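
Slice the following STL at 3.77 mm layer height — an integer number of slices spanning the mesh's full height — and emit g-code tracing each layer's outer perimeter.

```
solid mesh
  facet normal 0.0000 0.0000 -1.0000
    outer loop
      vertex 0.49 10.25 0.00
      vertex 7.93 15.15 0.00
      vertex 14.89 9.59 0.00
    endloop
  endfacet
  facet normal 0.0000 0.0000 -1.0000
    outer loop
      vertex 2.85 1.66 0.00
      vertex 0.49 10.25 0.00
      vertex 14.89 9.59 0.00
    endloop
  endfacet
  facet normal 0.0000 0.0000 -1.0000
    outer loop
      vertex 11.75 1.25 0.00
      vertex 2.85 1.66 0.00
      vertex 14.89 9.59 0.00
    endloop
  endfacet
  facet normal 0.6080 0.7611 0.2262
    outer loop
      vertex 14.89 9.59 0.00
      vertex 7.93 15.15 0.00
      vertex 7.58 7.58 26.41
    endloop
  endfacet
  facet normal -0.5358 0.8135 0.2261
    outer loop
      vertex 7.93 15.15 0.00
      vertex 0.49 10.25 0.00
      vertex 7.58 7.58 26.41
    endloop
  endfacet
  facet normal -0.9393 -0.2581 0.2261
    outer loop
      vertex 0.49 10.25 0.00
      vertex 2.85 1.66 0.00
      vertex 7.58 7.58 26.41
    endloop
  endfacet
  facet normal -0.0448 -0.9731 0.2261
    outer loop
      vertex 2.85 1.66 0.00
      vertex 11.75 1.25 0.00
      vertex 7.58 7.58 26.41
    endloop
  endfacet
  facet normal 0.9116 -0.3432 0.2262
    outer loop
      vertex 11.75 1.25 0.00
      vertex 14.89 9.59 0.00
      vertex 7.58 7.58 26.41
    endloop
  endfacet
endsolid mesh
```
; perimeter-only toolpath
G21 ; units = mm
G90 ; absolute positioning
G28 ; home
; layer 1
G0 Z3.77
G0 X13.85 Y9.30
G1 X7.88 Y14.07
G1 X1.50 Y9.87
G1 X3.53 Y2.51
G1 X11.15 Y2.15
G1 X13.85 Y9.30
; layer 2
G0 Z7.55
G0 X12.80 Y9.02
G1 X7.83 Y12.99
G1 X2.52 Y9.49
G1 X4.20 Y3.35
G1 X10.56 Y3.06
G1 X12.80 Y9.02
; layer 3
G0 Z11.32
G0 X11.76 Y8.73
G1 X7.78 Y11.91
G1 X3.53 Y9.11
G1 X4.88 Y4.20
G1 X9.96 Y3.96
G1 X11.76 Y8.73
; layer 4
G0 Z15.09
G0 X10.71 Y8.44
G1 X7.73 Y10.82
G1 X4.54 Y8.72
G1 X5.55 Y5.04
G1 X9.37 Y4.87
G1 X10.71 Y8.44
; layer 5
G0 Z18.86
G0 X9.67 Y8.15
G1 X7.68 Y9.74
G1 X5.55 Y8.34
G1 X6.23 Y5.89
G1 X8.77 Y5.77
G1 X9.67 Y8.15
; layer 6
G0 Z22.64
G0 X8.62 Y7.87
G1 X7.63 Y8.66
G1 X6.57 Y7.96
G1 X6.90 Y6.73
G1 X8.18 Y6.68
G1 X8.62 Y7.87
M2 ; end

The solid is a regular 5-sided pyramid, base circumscribed radius ≈ 7.58 mm, apex at z ≈ 26.4 mm. Slicing at Δz = 3.77 mm — 7 equal slices spanning the solid's height, so layer i sits at z = i·h/7 — gives 6 non-empty perimeters. Each is a 5-segment closed polygon; G0 lifts to the layer z and rapids to the start vertex, then G1 traces the edges. The cross-section shrinks linearly with z (the slice at the apex is degenerate and omitted).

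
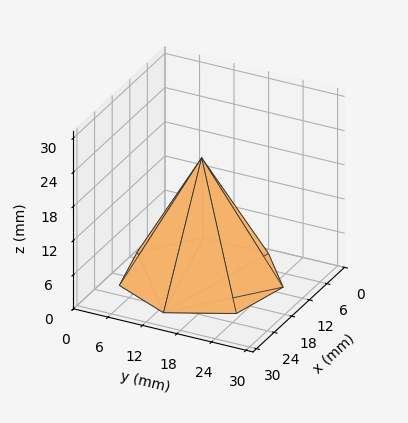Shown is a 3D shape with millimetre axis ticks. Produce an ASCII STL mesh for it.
Reading the render: the shape is a regular 7-sided pyramid, base circumscribed radius ≈ 13 mm, apex at z ≈ 21 mm (dimensions read to the nearest mm from the axis ticks). For the STL, each face is triangulated and given an outward normal.

solid part
  facet normal 0.0000 0.0000 -1.0000
    outer loop
      vertex 10.107 25.674 0.000
      vertex 21.105 23.164 0.000
      vertex 26.000 13.000 0.000
    endloop
  endfacet
  facet normal 0.0000 0.0000 -1.0000
    outer loop
      vertex 1.287 18.640 0.000
      vertex 10.107 25.674 0.000
      vertex 26.000 13.000 0.000
    endloop
  endfacet
  facet normal 0.0000 0.0000 -1.0000
    outer loop
      vertex 1.287 7.360 0.000
      vertex 1.287 18.640 0.000
      vertex 26.000 13.000 0.000
    endloop
  endfacet
  facet normal 0.0000 0.0000 -1.0000
    outer loop
      vertex 10.107 0.326 0.000
      vertex 1.287 7.360 0.000
      vertex 26.000 13.000 0.000
    endloop
  endfacet
  facet normal 0.0000 0.0000 -1.0000
    outer loop
      vertex 21.105 2.836 0.000
      vertex 10.107 0.326 0.000
      vertex 26.000 13.000 0.000
    endloop
  endfacet
  facet normal 0.7869 0.3789 0.4871
    outer loop
      vertex 26.000 13.000 0.000
      vertex 21.105 23.164 0.000
      vertex 13.000 13.000 21.000
    endloop
  endfacet
  facet normal 0.1943 0.8515 0.4871
    outer loop
      vertex 21.105 23.164 0.000
      vertex 10.107 25.674 0.000
      vertex 13.000 13.000 21.000
    endloop
  endfacet
  facet normal -0.5445 0.6828 0.4871
    outer loop
      vertex 10.107 25.674 0.000
      vertex 1.287 18.640 0.000
      vertex 13.000 13.000 21.000
    endloop
  endfacet
  facet normal -0.8733 0.0000 0.4871
    outer loop
      vertex 1.287 18.640 0.000
      vertex 1.287 7.360 0.000
      vertex 13.000 13.000 21.000
    endloop
  endfacet
  facet normal -0.5445 -0.6828 0.4871
    outer loop
      vertex 1.287 7.360 0.000
      vertex 10.107 0.326 0.000
      vertex 13.000 13.000 21.000
    endloop
  endfacet
  facet normal 0.1943 -0.8515 0.4871
    outer loop
      vertex 10.107 0.326 0.000
      vertex 21.105 2.836 0.000
      vertex 13.000 13.000 21.000
    endloop
  endfacet
  facet normal 0.7869 -0.3789 0.4871
    outer loop
      vertex 21.105 2.836 0.000
      vertex 26.000 13.000 0.000
      vertex 13.000 13.000 21.000
    endloop
  endfacet
endsolid part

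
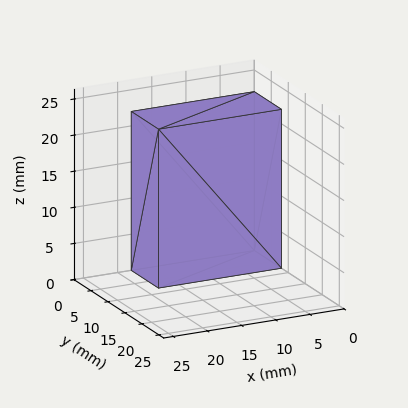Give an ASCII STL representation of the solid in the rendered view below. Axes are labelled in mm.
Reading the render: the shape is a rectangular box, roughly 18 × 8 mm footprint and 22 mm tall (dimensions read to the nearest mm from the axis ticks). For the STL, each face is triangulated and given an outward normal.

solid part
  facet normal 0.0000 0.0000 -1.0000
    outer loop
      vertex 18.000 8.000 0.000
      vertex 18.000 0.000 0.000
      vertex 0.000 0.000 0.000
    endloop
  endfacet
  facet normal 0.0000 0.0000 -1.0000
    outer loop
      vertex 0.000 8.000 0.000
      vertex 18.000 8.000 0.000
      vertex 0.000 0.000 0.000
    endloop
  endfacet
  facet normal 0.0000 0.0000 1.0000
    outer loop
      vertex 0.000 0.000 22.000
      vertex 18.000 0.000 22.000
      vertex 18.000 8.000 22.000
    endloop
  endfacet
  facet normal 0.0000 0.0000 1.0000
    outer loop
      vertex 0.000 0.000 22.000
      vertex 18.000 8.000 22.000
      vertex 0.000 8.000 22.000
    endloop
  endfacet
  facet normal 0.0000 -1.0000 0.0000
    outer loop
      vertex 0.000 0.000 0.000
      vertex 18.000 0.000 0.000
      vertex 18.000 0.000 22.000
    endloop
  endfacet
  facet normal 0.0000 -1.0000 0.0000
    outer loop
      vertex 0.000 0.000 0.000
      vertex 18.000 0.000 22.000
      vertex 0.000 0.000 22.000
    endloop
  endfacet
  facet normal 0.0000 1.0000 0.0000
    outer loop
      vertex 18.000 8.000 22.000
      vertex 18.000 8.000 0.000
      vertex 0.000 8.000 0.000
    endloop
  endfacet
  facet normal 0.0000 1.0000 0.0000
    outer loop
      vertex 0.000 8.000 22.000
      vertex 18.000 8.000 22.000
      vertex 0.000 8.000 0.000
    endloop
  endfacet
  facet normal -1.0000 0.0000 0.0000
    outer loop
      vertex 0.000 8.000 22.000
      vertex 0.000 8.000 0.000
      vertex 0.000 0.000 0.000
    endloop
  endfacet
  facet normal -1.0000 0.0000 0.0000
    outer loop
      vertex 0.000 0.000 22.000
      vertex 0.000 8.000 22.000
      vertex 0.000 0.000 0.000
    endloop
  endfacet
  facet normal 1.0000 0.0000 0.0000
    outer loop
      vertex 18.000 0.000 0.000
      vertex 18.000 8.000 0.000
      vertex 18.000 8.000 22.000
    endloop
  endfacet
  facet normal 1.0000 0.0000 0.0000
    outer loop
      vertex 18.000 0.000 0.000
      vertex 18.000 8.000 22.000
      vertex 18.000 0.000 22.000
    endloop
  endfacet
endsolid part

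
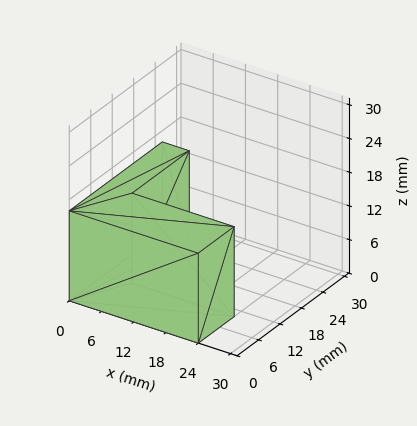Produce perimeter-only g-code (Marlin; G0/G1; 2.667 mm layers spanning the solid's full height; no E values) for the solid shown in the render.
Reading the render: the shape is an L-shaped prism: outer 24 × 26 mm, arm thicknesses ≈ 10 mm (horizontal) and 5 mm (vertical), extruded 16 mm in z (dimensions read to the nearest mm from the axis ticks). For the g-code, the solid's height is divided into equal slices at the stated Δz and each level perimeter traced with G1 moves after a G0 lift.

; perimeter-only toolpath
G21 ; units = mm
G90 ; absolute positioning
G28 ; home
; layer 1
G0 Z2.667
G0 X0.000 Y0.000
G1 X24.000 Y0.000
G1 X24.000 Y10.000
G1 X5.000 Y10.000
G1 X5.000 Y26.000
G1 X0.000 Y26.000
G1 X0.000 Y0.000
; layer 2
G0 Z5.333
G0 X0.000 Y0.000
G1 X24.000 Y0.000
G1 X24.000 Y10.000
G1 X5.000 Y10.000
G1 X5.000 Y26.000
G1 X0.000 Y26.000
G1 X0.000 Y0.000
; layer 3
G0 Z8.000
G0 X0.000 Y0.000
G1 X24.000 Y0.000
G1 X24.000 Y10.000
G1 X5.000 Y10.000
G1 X5.000 Y26.000
G1 X0.000 Y26.000
G1 X0.000 Y0.000
; layer 4
G0 Z10.667
G0 X0.000 Y0.000
G1 X24.000 Y0.000
G1 X24.000 Y10.000
G1 X5.000 Y10.000
G1 X5.000 Y26.000
G1 X0.000 Y26.000
G1 X0.000 Y0.000
; layer 5
G0 Z13.333
G0 X0.000 Y0.000
G1 X24.000 Y0.000
G1 X24.000 Y10.000
G1 X5.000 Y10.000
G1 X5.000 Y26.000
G1 X0.000 Y26.000
G1 X0.000 Y0.000
; layer 6
G0 Z16.000
G0 X0.000 Y0.000
G1 X24.000 Y0.000
G1 X24.000 Y10.000
G1 X5.000 Y10.000
G1 X5.000 Y26.000
G1 X0.000 Y26.000
G1 X0.000 Y0.000
M2 ; end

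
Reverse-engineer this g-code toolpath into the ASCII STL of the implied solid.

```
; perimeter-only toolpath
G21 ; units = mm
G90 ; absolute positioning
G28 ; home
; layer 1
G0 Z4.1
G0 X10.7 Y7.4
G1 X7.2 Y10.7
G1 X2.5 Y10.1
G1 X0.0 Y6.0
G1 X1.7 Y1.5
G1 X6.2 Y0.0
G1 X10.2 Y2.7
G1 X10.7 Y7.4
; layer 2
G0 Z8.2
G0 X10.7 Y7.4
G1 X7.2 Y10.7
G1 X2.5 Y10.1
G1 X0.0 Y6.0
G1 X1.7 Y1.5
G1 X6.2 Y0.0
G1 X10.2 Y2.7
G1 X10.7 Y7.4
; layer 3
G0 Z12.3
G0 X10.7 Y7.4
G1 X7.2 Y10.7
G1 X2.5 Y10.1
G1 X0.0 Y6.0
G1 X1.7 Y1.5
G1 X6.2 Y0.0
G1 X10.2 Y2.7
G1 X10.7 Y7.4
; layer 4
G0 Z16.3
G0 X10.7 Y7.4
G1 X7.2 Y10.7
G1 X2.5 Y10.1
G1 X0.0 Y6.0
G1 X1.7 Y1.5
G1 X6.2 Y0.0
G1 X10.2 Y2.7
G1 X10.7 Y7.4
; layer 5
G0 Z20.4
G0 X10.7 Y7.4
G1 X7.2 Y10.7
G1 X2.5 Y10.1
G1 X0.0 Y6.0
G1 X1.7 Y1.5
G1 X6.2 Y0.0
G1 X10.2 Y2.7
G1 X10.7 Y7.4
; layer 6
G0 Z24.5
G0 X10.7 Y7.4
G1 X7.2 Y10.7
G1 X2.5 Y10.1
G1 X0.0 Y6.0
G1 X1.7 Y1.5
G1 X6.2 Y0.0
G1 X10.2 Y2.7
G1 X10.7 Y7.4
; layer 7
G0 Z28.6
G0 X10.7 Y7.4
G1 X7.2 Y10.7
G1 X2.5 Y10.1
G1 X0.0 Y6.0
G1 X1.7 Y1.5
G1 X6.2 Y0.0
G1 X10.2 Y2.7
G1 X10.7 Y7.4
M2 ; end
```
solid part
  facet normal 0.0000 0.0000 -1.0000
    outer loop
      vertex 2.5 10.1 0.0
      vertex 7.2 10.7 0.0
      vertex 10.7 7.4 0.0
    endloop
  endfacet
  facet normal 0.0000 0.0000 -1.0000
    outer loop
      vertex 0.0 6.0 0.0
      vertex 2.5 10.1 0.0
      vertex 10.7 7.4 0.0
    endloop
  endfacet
  facet normal 0.0000 0.0000 -1.0000
    outer loop
      vertex 1.7 1.5 0.0
      vertex 0.0 6.0 0.0
      vertex 10.7 7.4 0.0
    endloop
  endfacet
  facet normal 0.0000 0.0000 -1.0000
    outer loop
      vertex 6.2 0.0 0.0
      vertex 1.7 1.5 0.0
      vertex 10.7 7.4 0.0
    endloop
  endfacet
  facet normal 0.0000 0.0000 -1.0000
    outer loop
      vertex 10.2 2.7 0.0
      vertex 6.2 0.0 0.0
      vertex 10.7 7.4 0.0
    endloop
  endfacet
  facet normal 0.0000 0.0000 1.0000
    outer loop
      vertex 10.7 7.4 28.6
      vertex 7.2 10.7 28.6
      vertex 2.5 10.1 28.6
    endloop
  endfacet
  facet normal 0.0000 0.0000 1.0000
    outer loop
      vertex 10.7 7.4 28.6
      vertex 2.5 10.1 28.6
      vertex 0.0 6.0 28.6
    endloop
  endfacet
  facet normal 0.0000 0.0000 1.0000
    outer loop
      vertex 10.7 7.4 28.6
      vertex 0.0 6.0 28.6
      vertex 1.7 1.5 28.6
    endloop
  endfacet
  facet normal 0.0000 0.0000 1.0000
    outer loop
      vertex 10.7 7.4 28.6
      vertex 1.7 1.5 28.6
      vertex 6.2 0.0 28.6
    endloop
  endfacet
  facet normal 0.0000 0.0000 1.0000
    outer loop
      vertex 10.7 7.4 28.6
      vertex 6.2 0.0 28.6
      vertex 10.2 2.7 28.6
    endloop
  endfacet
  facet normal 0.6860 0.7276 0.0000
    outer loop
      vertex 10.7 7.4 0.0
      vertex 7.2 10.7 0.0
      vertex 7.2 10.7 28.6
    endloop
  endfacet
  facet normal 0.6860 0.7276 0.0000
    outer loop
      vertex 10.7 7.4 0.0
      vertex 7.2 10.7 28.6
      vertex 10.7 7.4 28.6
    endloop
  endfacet
  facet normal -0.1266 0.9919 0.0000
    outer loop
      vertex 7.2 10.7 0.0
      vertex 2.5 10.1 0.0
      vertex 2.5 10.1 28.6
    endloop
  endfacet
  facet normal -0.1266 0.9919 0.0000
    outer loop
      vertex 7.2 10.7 0.0
      vertex 2.5 10.1 28.6
      vertex 7.2 10.7 28.6
    endloop
  endfacet
  facet normal -0.8538 0.5206 0.0000
    outer loop
      vertex 2.5 10.1 0.0
      vertex 0.0 6.0 0.0
      vertex 0.0 6.0 28.6
    endloop
  endfacet
  facet normal -0.8538 0.5206 0.0000
    outer loop
      vertex 2.5 10.1 0.0
      vertex 0.0 6.0 28.6
      vertex 2.5 10.1 28.6
    endloop
  endfacet
  facet normal -0.9355 -0.3534 0.0000
    outer loop
      vertex 0.0 6.0 0.0
      vertex 1.7 1.5 0.0
      vertex 1.7 1.5 28.6
    endloop
  endfacet
  facet normal -0.9355 -0.3534 0.0000
    outer loop
      vertex 0.0 6.0 0.0
      vertex 1.7 1.5 28.6
      vertex 0.0 6.0 28.6
    endloop
  endfacet
  facet normal -0.3162 -0.9487 0.0000
    outer loop
      vertex 1.7 1.5 0.0
      vertex 6.2 0.0 0.0
      vertex 6.2 0.0 28.6
    endloop
  endfacet
  facet normal -0.3162 -0.9487 0.0000
    outer loop
      vertex 1.7 1.5 0.0
      vertex 6.2 0.0 28.6
      vertex 1.7 1.5 28.6
    endloop
  endfacet
  facet normal 0.5595 -0.8288 0.0000
    outer loop
      vertex 6.2 0.0 0.0
      vertex 10.2 2.7 0.0
      vertex 10.2 2.7 28.6
    endloop
  endfacet
  facet normal 0.5595 -0.8288 0.0000
    outer loop
      vertex 6.2 0.0 0.0
      vertex 10.2 2.7 28.6
      vertex 6.2 0.0 28.6
    endloop
  endfacet
  facet normal 0.9944 -0.1058 0.0000
    outer loop
      vertex 10.2 2.7 0.0
      vertex 10.7 7.4 0.0
      vertex 10.7 7.4 28.6
    endloop
  endfacet
  facet normal 0.9944 -0.1058 0.0000
    outer loop
      vertex 10.2 2.7 0.0
      vertex 10.7 7.4 28.6
      vertex 10.2 2.7 28.6
    endloop
  endfacet
endsolid part

The G0 Z moves step by Δz≈4.1 mm. Every layer's G1 loop is the same polygon, so the solid is a straight extrusion of it from z=0 to z≈28.6. Closing with flat bottom and top caps and triangulating gives 24 facets — a regular 7-sided prism (a cylinder approximated with 7 flat sides), circumscribed radius ≈ 5.5 mm, height ≈ 28.6 mm.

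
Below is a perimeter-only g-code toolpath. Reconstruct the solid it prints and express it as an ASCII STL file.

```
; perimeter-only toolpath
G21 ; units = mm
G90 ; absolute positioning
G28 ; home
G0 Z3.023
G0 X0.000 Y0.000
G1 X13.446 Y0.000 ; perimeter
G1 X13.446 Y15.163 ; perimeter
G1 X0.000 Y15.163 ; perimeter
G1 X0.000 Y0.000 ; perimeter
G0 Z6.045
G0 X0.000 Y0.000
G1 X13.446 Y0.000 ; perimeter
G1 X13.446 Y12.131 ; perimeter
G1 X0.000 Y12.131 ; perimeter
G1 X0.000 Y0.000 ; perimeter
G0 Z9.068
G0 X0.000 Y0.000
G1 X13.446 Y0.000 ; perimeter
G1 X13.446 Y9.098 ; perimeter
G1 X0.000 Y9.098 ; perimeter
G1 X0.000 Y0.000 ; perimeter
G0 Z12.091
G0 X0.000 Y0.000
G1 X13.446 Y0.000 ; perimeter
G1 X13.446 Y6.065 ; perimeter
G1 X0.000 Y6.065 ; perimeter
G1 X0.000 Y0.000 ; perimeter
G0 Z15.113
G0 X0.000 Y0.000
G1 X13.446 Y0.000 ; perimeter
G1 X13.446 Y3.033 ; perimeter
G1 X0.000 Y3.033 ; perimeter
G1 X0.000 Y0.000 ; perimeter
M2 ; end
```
solid part
  facet normal 0.0000 0.0000 -1.0000
    outer loop
      vertex 13.446 18.196 0.000
      vertex 13.446 0.000 0.000
      vertex 0.000 0.000 0.000
    endloop
  endfacet
  facet normal 0.0000 0.0000 -1.0000
    outer loop
      vertex 0.000 18.196 0.000
      vertex 13.446 18.196 0.000
      vertex 0.000 0.000 0.000
    endloop
  endfacet
  facet normal 0.0000 -1.0000 0.0000
    outer loop
      vertex 0.000 0.000 0.000
      vertex 13.446 0.000 0.000
      vertex 13.446 0.000 18.136
    endloop
  endfacet
  facet normal 0.0000 -1.0000 0.0000
    outer loop
      vertex 0.000 0.000 0.000
      vertex 13.446 0.000 18.136
      vertex 0.000 0.000 18.136
    endloop
  endfacet
  facet normal 0.0000 0.7059 0.7083
    outer loop
      vertex 0.000 0.000 18.136
      vertex 13.446 0.000 18.136
      vertex 13.446 18.196 0.000
    endloop
  endfacet
  facet normal 0.0000 0.7059 0.7083
    outer loop
      vertex 0.000 0.000 18.136
      vertex 13.446 18.196 0.000
      vertex 0.000 18.196 0.000
    endloop
  endfacet
  facet normal -1.0000 0.0000 0.0000
    outer loop
      vertex 0.000 0.000 18.136
      vertex 0.000 18.196 0.000
      vertex 0.000 0.000 0.000
    endloop
  endfacet
  facet normal 1.0000 0.0000 0.0000
    outer loop
      vertex 13.446 0.000 0.000
      vertex 13.446 18.196 0.000
      vertex 13.446 0.000 18.136
    endloop
  endfacet
endsolid part

The G0 Z moves step by Δz≈3.023 mm. The G1 loops shrink linearly with z, so the solid tapers from its base footprint up to z≈18.1. Closing with a flat bottom cap and the tapered top and triangulating gives 8 facets — a wedge (ramp): 13.4 × 18.2 mm base, rising to 18.1 mm along the y=0 edge and sloping linearly to z=0 at y=18.2.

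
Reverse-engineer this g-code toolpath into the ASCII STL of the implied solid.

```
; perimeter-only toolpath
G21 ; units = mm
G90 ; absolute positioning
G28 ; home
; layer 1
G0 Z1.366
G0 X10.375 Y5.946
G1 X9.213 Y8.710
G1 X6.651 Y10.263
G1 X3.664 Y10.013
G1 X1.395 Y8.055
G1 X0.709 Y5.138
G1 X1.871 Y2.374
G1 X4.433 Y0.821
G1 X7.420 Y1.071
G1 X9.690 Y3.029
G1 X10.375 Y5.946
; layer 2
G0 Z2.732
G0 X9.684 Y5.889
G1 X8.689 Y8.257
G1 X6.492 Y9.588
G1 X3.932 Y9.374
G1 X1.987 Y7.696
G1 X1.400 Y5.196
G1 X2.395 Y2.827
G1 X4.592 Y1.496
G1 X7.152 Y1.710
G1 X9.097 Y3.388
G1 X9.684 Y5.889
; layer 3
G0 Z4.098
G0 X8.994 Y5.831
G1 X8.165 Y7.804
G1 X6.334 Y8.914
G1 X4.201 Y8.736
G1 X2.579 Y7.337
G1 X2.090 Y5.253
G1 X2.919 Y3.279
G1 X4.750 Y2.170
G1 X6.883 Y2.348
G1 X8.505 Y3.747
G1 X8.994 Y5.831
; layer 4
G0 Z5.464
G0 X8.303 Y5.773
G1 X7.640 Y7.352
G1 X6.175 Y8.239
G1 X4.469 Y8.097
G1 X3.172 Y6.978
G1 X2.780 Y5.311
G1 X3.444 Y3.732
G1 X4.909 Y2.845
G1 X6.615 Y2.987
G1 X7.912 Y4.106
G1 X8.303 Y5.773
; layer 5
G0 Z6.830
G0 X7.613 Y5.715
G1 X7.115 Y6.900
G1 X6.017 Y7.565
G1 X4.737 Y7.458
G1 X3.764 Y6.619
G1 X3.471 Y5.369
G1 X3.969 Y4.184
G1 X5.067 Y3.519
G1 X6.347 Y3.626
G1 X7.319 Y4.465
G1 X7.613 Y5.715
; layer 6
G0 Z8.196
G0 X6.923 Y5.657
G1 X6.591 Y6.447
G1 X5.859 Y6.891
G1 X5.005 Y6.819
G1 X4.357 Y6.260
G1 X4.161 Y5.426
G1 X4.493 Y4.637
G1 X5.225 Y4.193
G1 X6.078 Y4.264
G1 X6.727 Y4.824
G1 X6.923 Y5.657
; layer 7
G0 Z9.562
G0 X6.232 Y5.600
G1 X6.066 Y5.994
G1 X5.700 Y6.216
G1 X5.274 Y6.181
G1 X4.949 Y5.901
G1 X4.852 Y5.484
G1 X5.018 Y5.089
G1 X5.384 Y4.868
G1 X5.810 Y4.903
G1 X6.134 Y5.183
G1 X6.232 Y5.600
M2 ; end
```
solid part
  facet normal 0.0000 0.0000 -1.0000
    outer loop
      vertex 6.809 10.937 0.000
      vertex 9.738 9.162 0.000
      vertex 11.065 6.004 0.000
    endloop
  endfacet
  facet normal 0.0000 0.0000 -1.0000
    outer loop
      vertex 3.396 10.652 0.000
      vertex 6.809 10.937 0.000
      vertex 11.065 6.004 0.000
    endloop
  endfacet
  facet normal 0.0000 0.0000 -1.0000
    outer loop
      vertex 0.802 8.414 0.000
      vertex 3.396 10.652 0.000
      vertex 11.065 6.004 0.000
    endloop
  endfacet
  facet normal 0.0000 0.0000 -1.0000
    outer loop
      vertex 0.019 5.080 0.000
      vertex 0.802 8.414 0.000
      vertex 11.065 6.004 0.000
    endloop
  endfacet
  facet normal 0.0000 0.0000 -1.0000
    outer loop
      vertex 1.346 1.922 0.000
      vertex 0.019 5.080 0.000
      vertex 11.065 6.004 0.000
    endloop
  endfacet
  facet normal 0.0000 0.0000 -1.0000
    outer loop
      vertex 4.275 0.147 0.000
      vertex 1.346 1.922 0.000
      vertex 11.065 6.004 0.000
    endloop
  endfacet
  facet normal 0.0000 0.0000 -1.0000
    outer loop
      vertex 7.688 0.432 0.000
      vertex 4.275 0.147 0.000
      vertex 11.065 6.004 0.000
    endloop
  endfacet
  facet normal 0.0000 0.0000 -1.0000
    outer loop
      vertex 10.282 2.670 0.000
      vertex 7.688 0.432 0.000
      vertex 11.065 6.004 0.000
    endloop
  endfacet
  facet normal 0.8304 0.3489 0.4344
    outer loop
      vertex 11.065 6.004 0.000
      vertex 9.738 9.162 0.000
      vertex 5.542 5.542 10.928
    endloop
  endfacet
  facet normal 0.4668 0.7703 0.4344
    outer loop
      vertex 9.738 9.162 0.000
      vertex 6.809 10.937 0.000
      vertex 5.542 5.542 10.928
    endloop
  endfacet
  facet normal -0.0750 0.8976 0.4344
    outer loop
      vertex 6.809 10.937 0.000
      vertex 3.396 10.652 0.000
      vertex 5.542 5.542 10.928
    endloop
  endfacet
  facet normal -0.5884 0.6820 0.4344
    outer loop
      vertex 3.396 10.652 0.000
      vertex 0.802 8.414 0.000
      vertex 5.542 5.542 10.928
    endloop
  endfacet
  facet normal -0.8768 0.2059 0.4344
    outer loop
      vertex 0.802 8.414 0.000
      vertex 0.019 5.080 0.000
      vertex 5.542 5.542 10.928
    endloop
  endfacet
  facet normal -0.8304 -0.3489 0.4344
    outer loop
      vertex 0.019 5.080 0.000
      vertex 1.346 1.922 0.000
      vertex 5.542 5.542 10.928
    endloop
  endfacet
  facet normal -0.4668 -0.7703 0.4344
    outer loop
      vertex 1.346 1.922 0.000
      vertex 4.275 0.147 0.000
      vertex 5.542 5.542 10.928
    endloop
  endfacet
  facet normal 0.0750 -0.8976 0.4344
    outer loop
      vertex 4.275 0.147 0.000
      vertex 7.688 0.432 0.000
      vertex 5.542 5.542 10.928
    endloop
  endfacet
  facet normal 0.5884 -0.6820 0.4344
    outer loop
      vertex 7.688 0.432 0.000
      vertex 10.282 2.670 0.000
      vertex 5.542 5.542 10.928
    endloop
  endfacet
  facet normal 0.8768 -0.2059 0.4344
    outer loop
      vertex 10.282 2.670 0.000
      vertex 11.065 6.004 0.000
      vertex 5.542 5.542 10.928
    endloop
  endfacet
endsolid part

The G0 Z moves step by Δz≈1.366 mm. The G1 loops shrink linearly with z, so the solid tapers from its base footprint up to z≈10.9. Closing with a flat bottom cap and the tapered top and triangulating gives 18 facets — a regular 10-sided pyramid, base circumscribed radius ≈ 5.54 mm, apex at z ≈ 10.9 mm.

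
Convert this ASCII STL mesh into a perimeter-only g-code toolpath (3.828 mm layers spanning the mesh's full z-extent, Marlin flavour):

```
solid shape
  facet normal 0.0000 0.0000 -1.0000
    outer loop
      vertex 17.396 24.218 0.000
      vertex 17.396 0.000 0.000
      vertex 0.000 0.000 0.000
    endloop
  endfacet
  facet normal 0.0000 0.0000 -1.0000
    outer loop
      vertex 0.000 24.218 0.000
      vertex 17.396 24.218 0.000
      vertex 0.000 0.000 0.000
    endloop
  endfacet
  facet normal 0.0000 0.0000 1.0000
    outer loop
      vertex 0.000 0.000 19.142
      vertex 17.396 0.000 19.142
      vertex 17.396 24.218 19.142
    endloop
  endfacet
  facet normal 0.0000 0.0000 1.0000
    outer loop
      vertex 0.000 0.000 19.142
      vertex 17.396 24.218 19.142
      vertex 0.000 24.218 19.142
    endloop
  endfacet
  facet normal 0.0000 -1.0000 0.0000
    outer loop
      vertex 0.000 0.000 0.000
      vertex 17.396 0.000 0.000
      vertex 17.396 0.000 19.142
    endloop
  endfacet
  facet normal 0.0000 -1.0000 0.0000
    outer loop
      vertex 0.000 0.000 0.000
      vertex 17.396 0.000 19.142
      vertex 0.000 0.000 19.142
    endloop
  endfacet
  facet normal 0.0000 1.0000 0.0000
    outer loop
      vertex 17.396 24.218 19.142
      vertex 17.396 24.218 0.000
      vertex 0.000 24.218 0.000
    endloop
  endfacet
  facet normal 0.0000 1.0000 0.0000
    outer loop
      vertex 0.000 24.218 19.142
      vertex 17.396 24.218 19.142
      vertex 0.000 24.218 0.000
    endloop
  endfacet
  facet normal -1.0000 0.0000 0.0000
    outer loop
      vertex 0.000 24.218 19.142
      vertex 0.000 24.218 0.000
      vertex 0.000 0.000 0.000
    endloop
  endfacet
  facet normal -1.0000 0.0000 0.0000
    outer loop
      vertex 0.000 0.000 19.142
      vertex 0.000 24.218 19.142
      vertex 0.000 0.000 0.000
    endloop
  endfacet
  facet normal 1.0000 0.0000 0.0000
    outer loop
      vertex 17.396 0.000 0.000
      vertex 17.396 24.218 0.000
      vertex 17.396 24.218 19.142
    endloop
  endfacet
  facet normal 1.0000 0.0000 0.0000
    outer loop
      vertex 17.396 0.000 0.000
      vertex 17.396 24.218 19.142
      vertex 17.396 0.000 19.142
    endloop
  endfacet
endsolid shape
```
; perimeter-only toolpath
G21 ; units = mm
G90 ; absolute positioning
G28 ; home
; layer 1
G0 Z3.828
G0 X0.000 Y0.000
G1 X17.396 Y0.000
G1 X17.396 Y24.218
G1 X0.000 Y24.218
G1 X0.000 Y0.000
; layer 2
G0 Z7.657
G0 X0.000 Y0.000
G1 X17.396 Y0.000
G1 X17.396 Y24.218
G1 X0.000 Y24.218
G1 X0.000 Y0.000
; layer 3
G0 Z11.485
G0 X0.000 Y0.000
G1 X17.396 Y0.000
G1 X17.396 Y24.218
G1 X0.000 Y24.218
G1 X0.000 Y0.000
; layer 4
G0 Z15.314
G0 X0.000 Y0.000
G1 X17.396 Y0.000
G1 X17.396 Y24.218
G1 X0.000 Y24.218
G1 X0.000 Y0.000
; layer 5
G0 Z19.142
G0 X0.000 Y0.000
G1 X17.396 Y0.000
G1 X17.396 Y24.218
G1 X0.000 Y24.218
G1 X0.000 Y0.000
M2 ; end

The solid is a rectangular box, roughly 17.4 × 24.2 mm footprint and 19.1 mm tall. Slicing at Δz = 3.828 mm — 5 equal slices spanning the solid's height, so layer i sits at z = i·h/5 — gives 5 non-empty perimeters. Each is a 4-segment closed polygon; G0 lifts to the layer z and rapids to the start vertex, then G1 traces the edges.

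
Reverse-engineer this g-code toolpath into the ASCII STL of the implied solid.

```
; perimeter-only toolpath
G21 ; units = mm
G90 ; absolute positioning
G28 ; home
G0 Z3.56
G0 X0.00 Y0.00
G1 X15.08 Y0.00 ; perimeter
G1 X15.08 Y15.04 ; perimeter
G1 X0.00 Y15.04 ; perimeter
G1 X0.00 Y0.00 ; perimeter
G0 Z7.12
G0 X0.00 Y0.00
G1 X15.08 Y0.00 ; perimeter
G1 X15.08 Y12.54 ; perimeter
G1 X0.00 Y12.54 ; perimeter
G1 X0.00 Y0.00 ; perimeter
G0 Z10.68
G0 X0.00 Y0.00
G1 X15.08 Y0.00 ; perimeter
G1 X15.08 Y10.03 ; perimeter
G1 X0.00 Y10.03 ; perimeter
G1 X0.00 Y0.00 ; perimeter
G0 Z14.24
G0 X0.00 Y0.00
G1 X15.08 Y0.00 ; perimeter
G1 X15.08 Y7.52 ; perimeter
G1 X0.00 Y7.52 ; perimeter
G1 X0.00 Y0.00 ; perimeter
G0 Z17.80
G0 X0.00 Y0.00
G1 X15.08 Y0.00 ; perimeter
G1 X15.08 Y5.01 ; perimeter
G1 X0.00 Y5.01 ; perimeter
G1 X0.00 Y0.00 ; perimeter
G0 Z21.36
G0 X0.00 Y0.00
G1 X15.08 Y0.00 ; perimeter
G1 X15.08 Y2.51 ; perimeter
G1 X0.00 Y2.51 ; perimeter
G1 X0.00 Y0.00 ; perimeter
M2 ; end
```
solid part
  facet normal 0.0000 0.0000 -1.0000
    outer loop
      vertex 15.08 17.55 0.00
      vertex 15.08 0.00 0.00
      vertex 0.00 0.00 0.00
    endloop
  endfacet
  facet normal 0.0000 0.0000 -1.0000
    outer loop
      vertex 0.00 17.55 0.00
      vertex 15.08 17.55 0.00
      vertex 0.00 0.00 0.00
    endloop
  endfacet
  facet normal 0.0000 -1.0000 0.0000
    outer loop
      vertex 0.00 0.00 0.00
      vertex 15.08 0.00 0.00
      vertex 15.08 0.00 24.92
    endloop
  endfacet
  facet normal 0.0000 -1.0000 0.0000
    outer loop
      vertex 0.00 0.00 0.00
      vertex 15.08 0.00 24.92
      vertex 0.00 0.00 24.92
    endloop
  endfacet
  facet normal 0.0000 0.8176 0.5758
    outer loop
      vertex 0.00 0.00 24.92
      vertex 15.08 0.00 24.92
      vertex 15.08 17.55 0.00
    endloop
  endfacet
  facet normal 0.0000 0.8176 0.5758
    outer loop
      vertex 0.00 0.00 24.92
      vertex 15.08 17.55 0.00
      vertex 0.00 17.55 0.00
    endloop
  endfacet
  facet normal -1.0000 0.0000 0.0000
    outer loop
      vertex 0.00 0.00 24.92
      vertex 0.00 17.55 0.00
      vertex 0.00 0.00 0.00
    endloop
  endfacet
  facet normal 1.0000 0.0000 0.0000
    outer loop
      vertex 15.08 0.00 0.00
      vertex 15.08 17.55 0.00
      vertex 15.08 0.00 24.92
    endloop
  endfacet
endsolid part

The G0 Z moves step by Δz≈3.56 mm. The G1 loops shrink linearly with z, so the solid tapers from its base footprint up to z≈24.9. Closing with a flat bottom cap and the tapered top and triangulating gives 8 facets — a wedge (ramp): 15.1 × 17.6 mm base, rising to 24.9 mm along the y=0 edge and sloping linearly to z=0 at y=17.6.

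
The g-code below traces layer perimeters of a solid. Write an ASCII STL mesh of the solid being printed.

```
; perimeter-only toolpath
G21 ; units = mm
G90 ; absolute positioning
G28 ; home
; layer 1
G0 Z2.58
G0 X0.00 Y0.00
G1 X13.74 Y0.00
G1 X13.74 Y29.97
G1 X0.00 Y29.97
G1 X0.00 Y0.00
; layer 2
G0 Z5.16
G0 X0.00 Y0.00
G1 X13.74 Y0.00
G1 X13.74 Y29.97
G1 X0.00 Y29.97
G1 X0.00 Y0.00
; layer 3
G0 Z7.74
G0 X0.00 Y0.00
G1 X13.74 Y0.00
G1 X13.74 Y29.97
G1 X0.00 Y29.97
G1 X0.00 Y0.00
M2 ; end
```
solid part
  facet normal 0.0000 0.0000 -1.0000
    outer loop
      vertex 13.74 29.97 0.00
      vertex 13.74 0.00 0.00
      vertex 0.00 0.00 0.00
    endloop
  endfacet
  facet normal 0.0000 0.0000 -1.0000
    outer loop
      vertex 0.00 29.97 0.00
      vertex 13.74 29.97 0.00
      vertex 0.00 0.00 0.00
    endloop
  endfacet
  facet normal 0.0000 0.0000 1.0000
    outer loop
      vertex 0.00 0.00 7.74
      vertex 13.74 0.00 7.74
      vertex 13.74 29.97 7.74
    endloop
  endfacet
  facet normal 0.0000 0.0000 1.0000
    outer loop
      vertex 0.00 0.00 7.74
      vertex 13.74 29.97 7.74
      vertex 0.00 29.97 7.74
    endloop
  endfacet
  facet normal 0.0000 -1.0000 0.0000
    outer loop
      vertex 0.00 0.00 0.00
      vertex 13.74 0.00 0.00
      vertex 13.74 0.00 7.74
    endloop
  endfacet
  facet normal 0.0000 -1.0000 0.0000
    outer loop
      vertex 0.00 0.00 0.00
      vertex 13.74 0.00 7.74
      vertex 0.00 0.00 7.74
    endloop
  endfacet
  facet normal 0.0000 1.0000 0.0000
    outer loop
      vertex 13.74 29.97 7.74
      vertex 13.74 29.97 0.00
      vertex 0.00 29.97 0.00
    endloop
  endfacet
  facet normal 0.0000 1.0000 0.0000
    outer loop
      vertex 0.00 29.97 7.74
      vertex 13.74 29.97 7.74
      vertex 0.00 29.97 0.00
    endloop
  endfacet
  facet normal -1.0000 0.0000 0.0000
    outer loop
      vertex 0.00 29.97 7.74
      vertex 0.00 29.97 0.00
      vertex 0.00 0.00 0.00
    endloop
  endfacet
  facet normal -1.0000 0.0000 0.0000
    outer loop
      vertex 0.00 0.00 7.74
      vertex 0.00 29.97 7.74
      vertex 0.00 0.00 0.00
    endloop
  endfacet
  facet normal 1.0000 0.0000 0.0000
    outer loop
      vertex 13.74 0.00 0.00
      vertex 13.74 29.97 0.00
      vertex 13.74 29.97 7.74
    endloop
  endfacet
  facet normal 1.0000 0.0000 0.0000
    outer loop
      vertex 13.74 0.00 0.00
      vertex 13.74 29.97 7.74
      vertex 13.74 0.00 7.74
    endloop
  endfacet
endsolid part

The G0 Z moves step by Δz≈2.58 mm. Every layer's G1 loop is the same polygon, so the solid is a straight extrusion of it from z=0 to z≈7.74. Closing with flat bottom and top caps and triangulating gives 12 facets — a rectangular box, roughly 13.7 × 30 mm footprint and 7.74 mm tall.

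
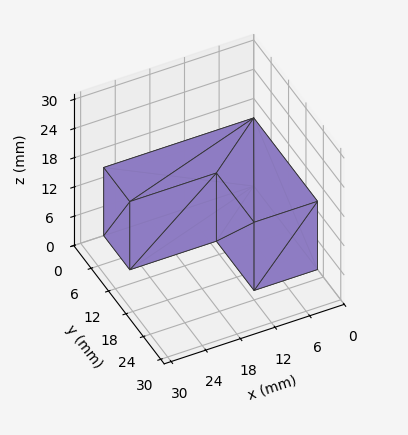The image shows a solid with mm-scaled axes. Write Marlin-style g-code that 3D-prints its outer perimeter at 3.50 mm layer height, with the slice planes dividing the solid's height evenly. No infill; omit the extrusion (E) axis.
Reading the render: the shape is an L-shaped prism: outer 26 × 22 mm, arm thicknesses ≈ 9 mm (horizontal) and 11 mm (vertical), extruded 14 mm in z (dimensions read to the nearest mm from the axis ticks). For the g-code, the solid's height is divided into equal slices at the stated Δz and each level perimeter traced with G1 moves after a G0 lift.

; perimeter-only toolpath
G21 ; units = mm
G90 ; absolute positioning
G28 ; home
; layer 1
G0 Z3.50
G0 X0.00 Y0.00
G1 X26.00 Y0.00
G1 X26.00 Y9.00
G1 X11.00 Y9.00
G1 X11.00 Y22.00
G1 X0.00 Y22.00
G1 X0.00 Y0.00
; layer 2
G0 Z7.00
G0 X0.00 Y0.00
G1 X26.00 Y0.00
G1 X26.00 Y9.00
G1 X11.00 Y9.00
G1 X11.00 Y22.00
G1 X0.00 Y22.00
G1 X0.00 Y0.00
; layer 3
G0 Z10.50
G0 X0.00 Y0.00
G1 X26.00 Y0.00
G1 X26.00 Y9.00
G1 X11.00 Y9.00
G1 X11.00 Y22.00
G1 X0.00 Y22.00
G1 X0.00 Y0.00
; layer 4
G0 Z14.00
G0 X0.00 Y0.00
G1 X26.00 Y0.00
G1 X26.00 Y9.00
G1 X11.00 Y9.00
G1 X11.00 Y22.00
G1 X0.00 Y22.00
G1 X0.00 Y0.00
M2 ; end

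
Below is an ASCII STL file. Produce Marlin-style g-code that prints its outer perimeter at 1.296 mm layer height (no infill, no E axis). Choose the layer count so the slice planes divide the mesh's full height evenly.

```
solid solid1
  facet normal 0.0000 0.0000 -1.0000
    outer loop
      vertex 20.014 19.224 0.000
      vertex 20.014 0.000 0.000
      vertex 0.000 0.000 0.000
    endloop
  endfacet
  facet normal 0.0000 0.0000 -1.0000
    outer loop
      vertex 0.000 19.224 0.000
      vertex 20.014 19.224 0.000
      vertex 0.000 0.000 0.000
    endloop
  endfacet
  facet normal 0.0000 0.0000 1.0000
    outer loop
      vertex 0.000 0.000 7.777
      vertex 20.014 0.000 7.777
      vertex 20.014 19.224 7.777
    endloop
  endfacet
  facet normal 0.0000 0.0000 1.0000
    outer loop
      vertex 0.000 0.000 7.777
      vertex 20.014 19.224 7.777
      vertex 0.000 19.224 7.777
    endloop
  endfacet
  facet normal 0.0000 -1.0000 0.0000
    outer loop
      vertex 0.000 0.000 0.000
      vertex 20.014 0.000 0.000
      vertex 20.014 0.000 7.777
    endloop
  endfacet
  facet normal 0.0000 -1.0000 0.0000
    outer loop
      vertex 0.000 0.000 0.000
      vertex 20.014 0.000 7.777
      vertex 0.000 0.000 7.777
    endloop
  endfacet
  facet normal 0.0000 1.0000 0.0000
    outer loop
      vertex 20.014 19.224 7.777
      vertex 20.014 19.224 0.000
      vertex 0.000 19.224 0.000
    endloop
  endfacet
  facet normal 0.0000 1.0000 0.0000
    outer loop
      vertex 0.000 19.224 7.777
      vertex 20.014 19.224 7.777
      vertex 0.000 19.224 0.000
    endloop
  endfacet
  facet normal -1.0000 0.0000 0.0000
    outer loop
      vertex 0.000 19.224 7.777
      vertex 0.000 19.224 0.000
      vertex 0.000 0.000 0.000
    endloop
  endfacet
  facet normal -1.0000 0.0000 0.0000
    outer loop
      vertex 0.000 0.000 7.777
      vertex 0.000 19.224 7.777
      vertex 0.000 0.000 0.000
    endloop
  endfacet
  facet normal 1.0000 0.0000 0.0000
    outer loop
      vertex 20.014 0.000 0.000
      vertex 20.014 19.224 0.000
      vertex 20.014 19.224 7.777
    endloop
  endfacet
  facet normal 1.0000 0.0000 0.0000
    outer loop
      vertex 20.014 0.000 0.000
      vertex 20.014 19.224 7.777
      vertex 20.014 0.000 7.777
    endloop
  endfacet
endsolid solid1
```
; perimeter-only toolpath
G21 ; units = mm
G90 ; absolute positioning
G28 ; home
; layer 1
G0 Z1.296
G0 X0.000 Y0.000
G1 X20.014 Y0.000
G1 X20.014 Y19.224
G1 X0.000 Y19.224
G1 X0.000 Y0.000
; layer 2
G0 Z2.592
G0 X0.000 Y0.000
G1 X20.014 Y0.000
G1 X20.014 Y19.224
G1 X0.000 Y19.224
G1 X0.000 Y0.000
; layer 3
G0 Z3.889
G0 X0.000 Y0.000
G1 X20.014 Y0.000
G1 X20.014 Y19.224
G1 X0.000 Y19.224
G1 X0.000 Y0.000
; layer 4
G0 Z5.185
G0 X0.000 Y0.000
G1 X20.014 Y0.000
G1 X20.014 Y19.224
G1 X0.000 Y19.224
G1 X0.000 Y0.000
; layer 5
G0 Z6.481
G0 X0.000 Y0.000
G1 X20.014 Y0.000
G1 X20.014 Y19.224
G1 X0.000 Y19.224
G1 X0.000 Y0.000
; layer 6
G0 Z7.777
G0 X0.000 Y0.000
G1 X20.014 Y0.000
G1 X20.014 Y19.224
G1 X0.000 Y19.224
G1 X0.000 Y0.000
M2 ; end

The solid is a rectangular box, roughly 20 × 19.2 mm footprint and 7.78 mm tall. Slicing at Δz = 1.296 mm — 6 equal slices spanning the solid's height, so layer i sits at z = i·h/6 — gives 6 non-empty perimeters. Each is a 4-segment closed polygon; G0 lifts to the layer z and rapids to the start vertex, then G1 traces the edges.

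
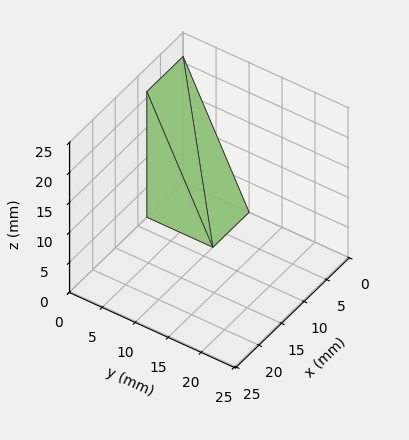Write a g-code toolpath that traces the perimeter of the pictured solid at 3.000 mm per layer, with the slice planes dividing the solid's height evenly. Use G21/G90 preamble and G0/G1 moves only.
Reading the render: the shape is a wedge (ramp): 8 × 10 mm base, rising to 21 mm along the y=0 edge and sloping linearly to z=0 at y=10 (dimensions read to the nearest mm from the axis ticks). For the g-code, the solid's height is divided into equal slices at the stated Δz and each level perimeter traced with G1 moves after a G0 lift.

; perimeter-only toolpath
G21 ; units = mm
G90 ; absolute positioning
G28 ; home
; layer 1
G0 Z3.000
G0 X0.000 Y0.000
G1 X8.000 Y0.000
G1 X8.000 Y8.571
G1 X0.000 Y8.571
G1 X0.000 Y0.000
; layer 2
G0 Z6.000
G0 X0.000 Y0.000
G1 X8.000 Y0.000
G1 X8.000 Y7.143
G1 X0.000 Y7.143
G1 X0.000 Y0.000
; layer 3
G0 Z9.000
G0 X0.000 Y0.000
G1 X8.000 Y0.000
G1 X8.000 Y5.714
G1 X0.000 Y5.714
G1 X0.000 Y0.000
; layer 4
G0 Z12.000
G0 X0.000 Y0.000
G1 X8.000 Y0.000
G1 X8.000 Y4.286
G1 X0.000 Y4.286
G1 X0.000 Y0.000
; layer 5
G0 Z15.000
G0 X0.000 Y0.000
G1 X8.000 Y0.000
G1 X8.000 Y2.857
G1 X0.000 Y2.857
G1 X0.000 Y0.000
; layer 6
G0 Z18.000
G0 X0.000 Y0.000
G1 X8.000 Y0.000
G1 X8.000 Y1.429
G1 X0.000 Y1.429
G1 X0.000 Y0.000
M2 ; end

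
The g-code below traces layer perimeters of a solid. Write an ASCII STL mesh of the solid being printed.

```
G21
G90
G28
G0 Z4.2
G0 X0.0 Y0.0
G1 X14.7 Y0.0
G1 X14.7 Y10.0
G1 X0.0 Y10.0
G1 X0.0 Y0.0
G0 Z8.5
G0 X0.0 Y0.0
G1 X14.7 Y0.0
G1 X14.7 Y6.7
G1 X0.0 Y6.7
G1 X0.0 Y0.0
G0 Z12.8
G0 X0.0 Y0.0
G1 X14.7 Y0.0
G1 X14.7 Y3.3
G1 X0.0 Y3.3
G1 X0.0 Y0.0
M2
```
solid part
  facet normal 0.0000 0.0000 -1.0000
    outer loop
      vertex 14.7 13.3 0.0
      vertex 14.7 0.0 0.0
      vertex 0.0 0.0 0.0
    endloop
  endfacet
  facet normal 0.0000 0.0000 -1.0000
    outer loop
      vertex 0.0 13.3 0.0
      vertex 14.7 13.3 0.0
      vertex 0.0 0.0 0.0
    endloop
  endfacet
  facet normal 0.0000 -1.0000 0.0000
    outer loop
      vertex 0.0 0.0 0.0
      vertex 14.7 0.0 0.0
      vertex 14.7 0.0 17.0
    endloop
  endfacet
  facet normal 0.0000 -1.0000 0.0000
    outer loop
      vertex 0.0 0.0 0.0
      vertex 14.7 0.0 17.0
      vertex 0.0 0.0 17.0
    endloop
  endfacet
  facet normal 0.0000 0.7876 0.6162
    outer loop
      vertex 0.0 0.0 17.0
      vertex 14.7 0.0 17.0
      vertex 14.7 13.3 0.0
    endloop
  endfacet
  facet normal 0.0000 0.7876 0.6162
    outer loop
      vertex 0.0 0.0 17.0
      vertex 14.7 13.3 0.0
      vertex 0.0 13.3 0.0
    endloop
  endfacet
  facet normal -1.0000 0.0000 0.0000
    outer loop
      vertex 0.0 0.0 17.0
      vertex 0.0 13.3 0.0
      vertex 0.0 0.0 0.0
    endloop
  endfacet
  facet normal 1.0000 0.0000 0.0000
    outer loop
      vertex 14.7 0.0 0.0
      vertex 14.7 13.3 0.0
      vertex 14.7 0.0 17.0
    endloop
  endfacet
endsolid part

The G0 Z moves step by Δz≈4.2 mm. The G1 loops shrink linearly with z, so the solid tapers from its base footprint up to z≈17. Closing with a flat bottom cap and the tapered top and triangulating gives 8 facets — a wedge (ramp): 14.7 × 13.3 mm base, rising to 17 mm along the y=0 edge and sloping linearly to z=0 at y=13.3.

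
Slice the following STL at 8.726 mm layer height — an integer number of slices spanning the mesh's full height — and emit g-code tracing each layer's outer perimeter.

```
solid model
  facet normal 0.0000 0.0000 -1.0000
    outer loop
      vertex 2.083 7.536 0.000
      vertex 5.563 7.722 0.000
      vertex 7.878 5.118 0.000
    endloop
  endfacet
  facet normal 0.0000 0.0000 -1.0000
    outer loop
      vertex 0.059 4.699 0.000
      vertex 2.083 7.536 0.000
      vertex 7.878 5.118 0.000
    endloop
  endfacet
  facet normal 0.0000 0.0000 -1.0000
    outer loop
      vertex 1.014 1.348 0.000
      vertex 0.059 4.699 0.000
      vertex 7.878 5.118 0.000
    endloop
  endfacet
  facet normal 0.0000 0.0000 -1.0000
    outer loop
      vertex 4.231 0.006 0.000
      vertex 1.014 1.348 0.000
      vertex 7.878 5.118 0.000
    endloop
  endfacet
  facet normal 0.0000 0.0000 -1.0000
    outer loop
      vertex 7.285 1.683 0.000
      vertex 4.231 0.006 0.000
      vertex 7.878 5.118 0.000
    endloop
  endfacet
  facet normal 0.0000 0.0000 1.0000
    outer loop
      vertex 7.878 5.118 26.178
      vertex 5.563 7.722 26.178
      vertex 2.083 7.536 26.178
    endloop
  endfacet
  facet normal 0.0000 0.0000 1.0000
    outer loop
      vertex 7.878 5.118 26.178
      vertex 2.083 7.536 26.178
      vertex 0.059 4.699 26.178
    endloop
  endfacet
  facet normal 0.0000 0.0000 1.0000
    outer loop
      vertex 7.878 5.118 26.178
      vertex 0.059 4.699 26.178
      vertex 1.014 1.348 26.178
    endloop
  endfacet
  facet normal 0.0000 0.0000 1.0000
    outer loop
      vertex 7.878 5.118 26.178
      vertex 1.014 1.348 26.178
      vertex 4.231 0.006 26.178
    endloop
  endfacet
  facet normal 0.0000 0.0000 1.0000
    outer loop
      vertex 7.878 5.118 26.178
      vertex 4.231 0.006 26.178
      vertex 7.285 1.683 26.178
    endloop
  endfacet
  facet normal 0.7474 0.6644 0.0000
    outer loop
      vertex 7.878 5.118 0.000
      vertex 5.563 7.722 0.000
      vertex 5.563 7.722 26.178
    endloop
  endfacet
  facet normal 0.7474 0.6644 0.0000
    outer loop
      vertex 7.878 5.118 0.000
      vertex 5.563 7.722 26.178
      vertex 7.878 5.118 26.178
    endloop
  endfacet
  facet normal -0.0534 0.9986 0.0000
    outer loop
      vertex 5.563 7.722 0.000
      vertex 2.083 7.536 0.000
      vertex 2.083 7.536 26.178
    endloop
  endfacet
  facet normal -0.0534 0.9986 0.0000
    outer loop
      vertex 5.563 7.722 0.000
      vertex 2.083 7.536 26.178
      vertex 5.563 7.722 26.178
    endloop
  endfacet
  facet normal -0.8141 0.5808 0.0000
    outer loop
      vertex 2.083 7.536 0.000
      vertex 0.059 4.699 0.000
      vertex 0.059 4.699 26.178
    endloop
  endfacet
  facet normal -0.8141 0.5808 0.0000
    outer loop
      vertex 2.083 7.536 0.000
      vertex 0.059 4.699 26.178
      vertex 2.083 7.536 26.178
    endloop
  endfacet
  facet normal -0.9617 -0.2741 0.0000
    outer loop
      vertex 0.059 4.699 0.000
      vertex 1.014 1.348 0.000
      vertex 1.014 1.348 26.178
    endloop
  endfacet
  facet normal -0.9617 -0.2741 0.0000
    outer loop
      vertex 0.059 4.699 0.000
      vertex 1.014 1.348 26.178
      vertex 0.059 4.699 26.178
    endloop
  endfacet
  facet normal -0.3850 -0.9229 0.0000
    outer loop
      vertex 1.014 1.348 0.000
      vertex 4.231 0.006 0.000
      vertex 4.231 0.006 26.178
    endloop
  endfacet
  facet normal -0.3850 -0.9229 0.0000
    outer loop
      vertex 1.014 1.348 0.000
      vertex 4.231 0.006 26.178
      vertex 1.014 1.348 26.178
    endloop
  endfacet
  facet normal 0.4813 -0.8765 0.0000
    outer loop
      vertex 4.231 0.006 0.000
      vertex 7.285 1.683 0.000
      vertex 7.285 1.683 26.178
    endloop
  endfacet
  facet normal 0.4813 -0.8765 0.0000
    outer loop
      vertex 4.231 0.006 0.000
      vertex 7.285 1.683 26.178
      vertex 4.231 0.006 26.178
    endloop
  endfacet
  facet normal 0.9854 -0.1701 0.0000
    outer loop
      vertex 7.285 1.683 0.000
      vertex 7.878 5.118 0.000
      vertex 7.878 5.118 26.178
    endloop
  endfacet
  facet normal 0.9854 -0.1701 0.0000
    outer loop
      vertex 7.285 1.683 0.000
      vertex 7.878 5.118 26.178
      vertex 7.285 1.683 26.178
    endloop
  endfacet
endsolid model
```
; perimeter-only toolpath
G21 ; units = mm
G90 ; absolute positioning
G28 ; home
; layer 1
G0 Z8.726
G0 X7.878 Y5.118
G1 X5.563 Y7.722
G1 X2.083 Y7.536
G1 X0.059 Y4.699
G1 X1.014 Y1.348
G1 X4.231 Y0.006
G1 X7.285 Y1.683
G1 X7.878 Y5.118
; layer 2
G0 Z17.452
G0 X7.878 Y5.118
G1 X5.563 Y7.722
G1 X2.083 Y7.536
G1 X0.059 Y4.699
G1 X1.014 Y1.348
G1 X4.231 Y0.006
G1 X7.285 Y1.683
G1 X7.878 Y5.118
; layer 3
G0 Z26.178
G0 X7.878 Y5.118
G1 X5.563 Y7.722
G1 X2.083 Y7.536
G1 X0.059 Y4.699
G1 X1.014 Y1.348
G1 X4.231 Y0.006
G1 X7.285 Y1.683
G1 X7.878 Y5.118
M2 ; end

The solid is a regular 7-sided prism (a cylinder approximated with 7 flat sides), circumscribed radius ≈ 4.02 mm, height ≈ 26.2 mm. Slicing at Δz = 8.726 mm — 3 equal slices spanning the solid's height, so layer i sits at z = i·h/3 — gives 3 non-empty perimeters. Each is a 7-segment closed polygon; G0 lifts to the layer z and rapids to the start vertex, then G1 traces the edges.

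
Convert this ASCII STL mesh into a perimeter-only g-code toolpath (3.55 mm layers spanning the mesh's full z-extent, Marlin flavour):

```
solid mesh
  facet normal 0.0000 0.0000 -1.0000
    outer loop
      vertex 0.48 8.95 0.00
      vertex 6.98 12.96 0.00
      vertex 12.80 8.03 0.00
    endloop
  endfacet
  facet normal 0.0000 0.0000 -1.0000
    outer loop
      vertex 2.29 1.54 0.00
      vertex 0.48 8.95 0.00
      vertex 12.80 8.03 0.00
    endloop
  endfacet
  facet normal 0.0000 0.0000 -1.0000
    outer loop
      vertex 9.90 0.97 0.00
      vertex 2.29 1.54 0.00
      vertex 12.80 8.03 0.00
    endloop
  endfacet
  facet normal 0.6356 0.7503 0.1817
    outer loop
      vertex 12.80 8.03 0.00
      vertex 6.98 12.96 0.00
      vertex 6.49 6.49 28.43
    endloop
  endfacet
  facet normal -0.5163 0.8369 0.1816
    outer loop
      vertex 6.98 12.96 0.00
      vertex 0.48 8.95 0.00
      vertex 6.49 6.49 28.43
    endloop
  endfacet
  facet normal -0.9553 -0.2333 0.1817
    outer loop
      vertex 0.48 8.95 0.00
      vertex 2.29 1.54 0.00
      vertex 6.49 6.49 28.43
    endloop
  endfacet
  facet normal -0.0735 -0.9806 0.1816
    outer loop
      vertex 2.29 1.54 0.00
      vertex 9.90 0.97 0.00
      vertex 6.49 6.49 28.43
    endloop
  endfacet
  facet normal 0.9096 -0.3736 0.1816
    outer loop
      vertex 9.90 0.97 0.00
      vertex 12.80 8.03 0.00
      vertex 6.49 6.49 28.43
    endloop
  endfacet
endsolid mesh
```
; perimeter-only toolpath
G21 ; units = mm
G90 ; absolute positioning
G28 ; home
; layer 1
G0 Z3.55
G0 X12.01 Y7.84
G1 X6.92 Y12.15
G1 X1.23 Y8.64
G1 X2.82 Y2.16
G1 X9.47 Y1.66
G1 X12.01 Y7.84
; layer 2
G0 Z7.11
G0 X11.22 Y7.64
G1 X6.86 Y11.34
G1 X1.98 Y8.33
G1 X3.34 Y2.78
G1 X9.05 Y2.35
G1 X11.22 Y7.64
; layer 3
G0 Z10.66
G0 X10.43 Y7.45
G1 X6.80 Y10.53
G1 X2.73 Y8.03
G1 X3.86 Y3.40
G1 X8.62 Y3.04
G1 X10.43 Y7.45
; layer 4
G0 Z14.21
G0 X9.64 Y7.26
G1 X6.74 Y9.73
G1 X3.49 Y7.72
G1 X4.39 Y4.02
G1 X8.20 Y3.73
G1 X9.64 Y7.26
; layer 5
G0 Z17.77
G0 X8.86 Y7.07
G1 X6.67 Y8.92
G1 X4.24 Y7.41
G1 X4.92 Y4.63
G1 X7.77 Y4.42
G1 X8.86 Y7.07
; layer 6
G0 Z21.32
G0 X8.07 Y6.88
G1 X6.61 Y8.11
G1 X4.99 Y7.11
G1 X5.44 Y5.25
G1 X7.34 Y5.11
G1 X8.07 Y6.88
; layer 7
G0 Z24.88
G0 X7.28 Y6.68
G1 X6.55 Y7.30
G1 X5.74 Y6.80
G1 X5.96 Y5.87
G1 X6.92 Y5.80
G1 X7.28 Y6.68
M2 ; end

The solid is a regular 5-sided pyramid, base circumscribed radius ≈ 6.49 mm, apex at z ≈ 28.4 mm. Slicing at Δz = 3.55 mm — 8 equal slices spanning the solid's height, so layer i sits at z = i·h/8 — gives 7 non-empty perimeters. Each is a 5-segment closed polygon; G0 lifts to the layer z and rapids to the start vertex, then G1 traces the edges. The cross-section shrinks linearly with z (the slice at the apex is degenerate and omitted).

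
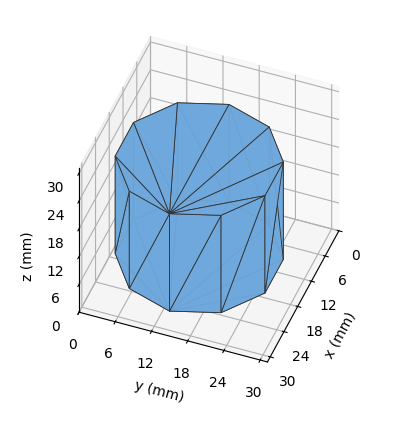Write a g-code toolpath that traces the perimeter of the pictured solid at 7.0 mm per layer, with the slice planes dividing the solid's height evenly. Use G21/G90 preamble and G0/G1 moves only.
Reading the render: the shape is a regular 10-sided prism (a cylinder approximated with 10 flat sides), circumscribed radius ≈ 13 mm, height ≈ 21 mm (dimensions read to the nearest mm from the axis ticks). For the g-code, the solid's height is divided into equal slices at the stated Δz and each level perimeter traced with G1 moves after a G0 lift.

; perimeter-only toolpath
G21 ; units = mm
G90 ; absolute positioning
G28 ; home
; layer 1
G0 Z7.0
G0 X26.0 Y13.0
G1 X23.5 Y20.6
G1 X17.0 Y25.4
G1 X9.0 Y25.4
G1 X2.5 Y20.6
G1 X0.0 Y13.0
G1 X2.5 Y5.4
G1 X9.0 Y0.6
G1 X17.0 Y0.6
G1 X23.5 Y5.4
G1 X26.0 Y13.0
; layer 2
G0 Z14.0
G0 X26.0 Y13.0
G1 X23.5 Y20.6
G1 X17.0 Y25.4
G1 X9.0 Y25.4
G1 X2.5 Y20.6
G1 X0.0 Y13.0
G1 X2.5 Y5.4
G1 X9.0 Y0.6
G1 X17.0 Y0.6
G1 X23.5 Y5.4
G1 X26.0 Y13.0
; layer 3
G0 Z21.0
G0 X26.0 Y13.0
G1 X23.5 Y20.6
G1 X17.0 Y25.4
G1 X9.0 Y25.4
G1 X2.5 Y20.6
G1 X0.0 Y13.0
G1 X2.5 Y5.4
G1 X9.0 Y0.6
G1 X17.0 Y0.6
G1 X23.5 Y5.4
G1 X26.0 Y13.0
M2 ; end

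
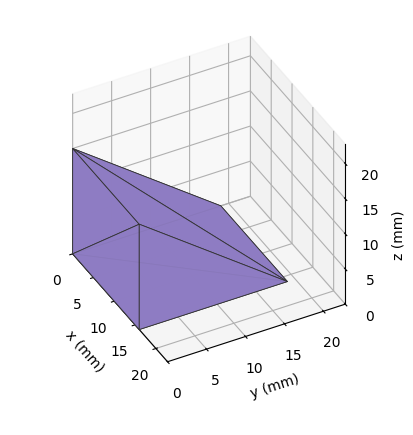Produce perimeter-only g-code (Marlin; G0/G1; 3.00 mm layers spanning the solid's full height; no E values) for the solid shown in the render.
Reading the render: the shape is a wedge (ramp): 16 × 19 mm base, rising to 15 mm along the y=0 edge and sloping linearly to z=0 at y=19 (dimensions read to the nearest mm from the axis ticks). For the g-code, the solid's height is divided into equal slices at the stated Δz and each level perimeter traced with G1 moves after a G0 lift.

; perimeter-only toolpath
G21 ; units = mm
G90 ; absolute positioning
G28 ; home
; layer 1
G0 Z3.00
G0 X0.00 Y0.00
G1 X16.00 Y0.00
G1 X16.00 Y15.20
G1 X0.00 Y15.20
G1 X0.00 Y0.00
; layer 2
G0 Z6.00
G0 X0.00 Y0.00
G1 X16.00 Y0.00
G1 X16.00 Y11.40
G1 X0.00 Y11.40
G1 X0.00 Y0.00
; layer 3
G0 Z9.00
G0 X0.00 Y0.00
G1 X16.00 Y0.00
G1 X16.00 Y7.60
G1 X0.00 Y7.60
G1 X0.00 Y0.00
; layer 4
G0 Z12.00
G0 X0.00 Y0.00
G1 X16.00 Y0.00
G1 X16.00 Y3.80
G1 X0.00 Y3.80
G1 X0.00 Y0.00
M2 ; end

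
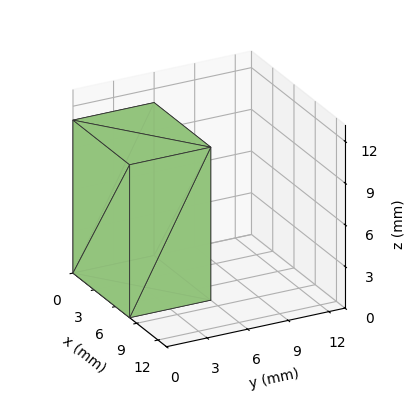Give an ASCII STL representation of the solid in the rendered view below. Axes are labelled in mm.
Reading the render: the shape is a rectangular box, roughly 8 × 6 mm footprint and 11 mm tall (dimensions read to the nearest mm from the axis ticks). For the STL, each face is triangulated and given an outward normal.

solid part
  facet normal 0.0000 0.0000 -1.0000
    outer loop
      vertex 8.00 6.00 0.00
      vertex 8.00 0.00 0.00
      vertex 0.00 0.00 0.00
    endloop
  endfacet
  facet normal 0.0000 0.0000 -1.0000
    outer loop
      vertex 0.00 6.00 0.00
      vertex 8.00 6.00 0.00
      vertex 0.00 0.00 0.00
    endloop
  endfacet
  facet normal 0.0000 0.0000 1.0000
    outer loop
      vertex 0.00 0.00 11.00
      vertex 8.00 0.00 11.00
      vertex 8.00 6.00 11.00
    endloop
  endfacet
  facet normal 0.0000 0.0000 1.0000
    outer loop
      vertex 0.00 0.00 11.00
      vertex 8.00 6.00 11.00
      vertex 0.00 6.00 11.00
    endloop
  endfacet
  facet normal 0.0000 -1.0000 0.0000
    outer loop
      vertex 0.00 0.00 0.00
      vertex 8.00 0.00 0.00
      vertex 8.00 0.00 11.00
    endloop
  endfacet
  facet normal 0.0000 -1.0000 0.0000
    outer loop
      vertex 0.00 0.00 0.00
      vertex 8.00 0.00 11.00
      vertex 0.00 0.00 11.00
    endloop
  endfacet
  facet normal 0.0000 1.0000 0.0000
    outer loop
      vertex 8.00 6.00 11.00
      vertex 8.00 6.00 0.00
      vertex 0.00 6.00 0.00
    endloop
  endfacet
  facet normal 0.0000 1.0000 0.0000
    outer loop
      vertex 0.00 6.00 11.00
      vertex 8.00 6.00 11.00
      vertex 0.00 6.00 0.00
    endloop
  endfacet
  facet normal -1.0000 0.0000 0.0000
    outer loop
      vertex 0.00 6.00 11.00
      vertex 0.00 6.00 0.00
      vertex 0.00 0.00 0.00
    endloop
  endfacet
  facet normal -1.0000 0.0000 0.0000
    outer loop
      vertex 0.00 0.00 11.00
      vertex 0.00 6.00 11.00
      vertex 0.00 0.00 0.00
    endloop
  endfacet
  facet normal 1.0000 0.0000 0.0000
    outer loop
      vertex 8.00 0.00 0.00
      vertex 8.00 6.00 0.00
      vertex 8.00 6.00 11.00
    endloop
  endfacet
  facet normal 1.0000 0.0000 0.0000
    outer loop
      vertex 8.00 0.00 0.00
      vertex 8.00 6.00 11.00
      vertex 8.00 0.00 11.00
    endloop
  endfacet
endsolid part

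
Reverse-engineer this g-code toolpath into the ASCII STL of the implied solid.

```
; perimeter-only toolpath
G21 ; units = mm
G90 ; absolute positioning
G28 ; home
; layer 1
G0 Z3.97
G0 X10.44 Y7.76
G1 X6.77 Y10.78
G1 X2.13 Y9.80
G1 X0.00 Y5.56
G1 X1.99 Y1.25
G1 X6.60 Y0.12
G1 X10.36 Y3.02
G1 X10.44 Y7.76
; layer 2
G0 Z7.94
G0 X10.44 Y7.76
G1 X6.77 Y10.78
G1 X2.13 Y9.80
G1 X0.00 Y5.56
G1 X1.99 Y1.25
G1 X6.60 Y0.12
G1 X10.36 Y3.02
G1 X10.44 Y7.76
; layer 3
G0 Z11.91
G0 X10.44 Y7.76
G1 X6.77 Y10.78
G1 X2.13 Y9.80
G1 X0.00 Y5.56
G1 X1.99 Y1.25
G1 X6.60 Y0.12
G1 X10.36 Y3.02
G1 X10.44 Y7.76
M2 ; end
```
solid part
  facet normal 0.0000 0.0000 -1.0000
    outer loop
      vertex 2.13 9.80 0.00
      vertex 6.77 10.78 0.00
      vertex 10.44 7.76 0.00
    endloop
  endfacet
  facet normal 0.0000 0.0000 -1.0000
    outer loop
      vertex 0.00 5.56 0.00
      vertex 2.13 9.80 0.00
      vertex 10.44 7.76 0.00
    endloop
  endfacet
  facet normal 0.0000 0.0000 -1.0000
    outer loop
      vertex 1.99 1.25 0.00
      vertex 0.00 5.56 0.00
      vertex 10.44 7.76 0.00
    endloop
  endfacet
  facet normal 0.0000 0.0000 -1.0000
    outer loop
      vertex 6.60 0.12 0.00
      vertex 1.99 1.25 0.00
      vertex 10.44 7.76 0.00
    endloop
  endfacet
  facet normal 0.0000 0.0000 -1.0000
    outer loop
      vertex 10.36 3.02 0.00
      vertex 6.60 0.12 0.00
      vertex 10.44 7.76 0.00
    endloop
  endfacet
  facet normal 0.0000 0.0000 1.0000
    outer loop
      vertex 10.44 7.76 11.91
      vertex 6.77 10.78 11.91
      vertex 2.13 9.80 11.91
    endloop
  endfacet
  facet normal 0.0000 0.0000 1.0000
    outer loop
      vertex 10.44 7.76 11.91
      vertex 2.13 9.80 11.91
      vertex 0.00 5.56 11.91
    endloop
  endfacet
  facet normal 0.0000 0.0000 1.0000
    outer loop
      vertex 10.44 7.76 11.91
      vertex 0.00 5.56 11.91
      vertex 1.99 1.25 11.91
    endloop
  endfacet
  facet normal 0.0000 0.0000 1.0000
    outer loop
      vertex 10.44 7.76 11.91
      vertex 1.99 1.25 11.91
      vertex 6.60 0.12 11.91
    endloop
  endfacet
  facet normal 0.0000 0.0000 1.0000
    outer loop
      vertex 10.44 7.76 11.91
      vertex 6.60 0.12 11.91
      vertex 10.36 3.02 11.91
    endloop
  endfacet
  facet normal 0.6354 0.7722 0.0000
    outer loop
      vertex 10.44 7.76 0.00
      vertex 6.77 10.78 0.00
      vertex 6.77 10.78 11.91
    endloop
  endfacet
  facet normal 0.6354 0.7722 0.0000
    outer loop
      vertex 10.44 7.76 0.00
      vertex 6.77 10.78 11.91
      vertex 10.44 7.76 11.91
    endloop
  endfacet
  facet normal -0.2066 0.9784 0.0000
    outer loop
      vertex 6.77 10.78 0.00
      vertex 2.13 9.80 0.00
      vertex 2.13 9.80 11.91
    endloop
  endfacet
  facet normal -0.2066 0.9784 0.0000
    outer loop
      vertex 6.77 10.78 0.00
      vertex 2.13 9.80 11.91
      vertex 6.77 10.78 11.91
    endloop
  endfacet
  facet normal -0.8936 0.4489 0.0000
    outer loop
      vertex 2.13 9.80 0.00
      vertex 0.00 5.56 0.00
      vertex 0.00 5.56 11.91
    endloop
  endfacet
  facet normal -0.8936 0.4489 0.0000
    outer loop
      vertex 2.13 9.80 0.00
      vertex 0.00 5.56 11.91
      vertex 2.13 9.80 11.91
    endloop
  endfacet
  facet normal -0.9079 -0.4192 0.0000
    outer loop
      vertex 0.00 5.56 0.00
      vertex 1.99 1.25 0.00
      vertex 1.99 1.25 11.91
    endloop
  endfacet
  facet normal -0.9079 -0.4192 0.0000
    outer loop
      vertex 0.00 5.56 0.00
      vertex 1.99 1.25 11.91
      vertex 0.00 5.56 11.91
    endloop
  endfacet
  facet normal -0.2381 -0.9712 0.0000
    outer loop
      vertex 1.99 1.25 0.00
      vertex 6.60 0.12 0.00
      vertex 6.60 0.12 11.91
    endloop
  endfacet
  facet normal -0.2381 -0.9712 0.0000
    outer loop
      vertex 1.99 1.25 0.00
      vertex 6.60 0.12 11.91
      vertex 1.99 1.25 11.91
    endloop
  endfacet
  facet normal 0.6107 -0.7918 0.0000
    outer loop
      vertex 6.60 0.12 0.00
      vertex 10.36 3.02 0.00
      vertex 10.36 3.02 11.91
    endloop
  endfacet
  facet normal 0.6107 -0.7918 0.0000
    outer loop
      vertex 6.60 0.12 0.00
      vertex 10.36 3.02 11.91
      vertex 6.60 0.12 11.91
    endloop
  endfacet
  facet normal 0.9999 -0.0169 0.0000
    outer loop
      vertex 10.36 3.02 0.00
      vertex 10.44 7.76 0.00
      vertex 10.44 7.76 11.91
    endloop
  endfacet
  facet normal 0.9999 -0.0169 0.0000
    outer loop
      vertex 10.36 3.02 0.00
      vertex 10.44 7.76 11.91
      vertex 10.36 3.02 11.91
    endloop
  endfacet
endsolid part

The G0 Z moves step by Δz≈3.97 mm. Every layer's G1 loop is the same polygon, so the solid is a straight extrusion of it from z=0 to z≈11.9. Closing with flat bottom and top caps and triangulating gives 24 facets — a regular 7-sided prism (a cylinder approximated with 7 flat sides), circumscribed radius ≈ 5.47 mm, height ≈ 11.9 mm.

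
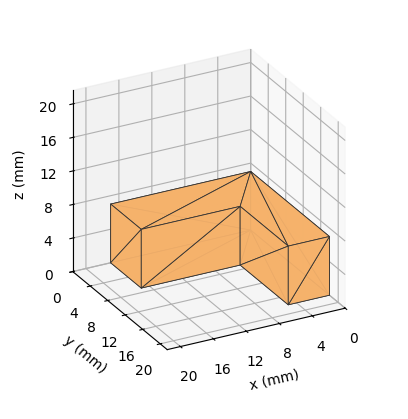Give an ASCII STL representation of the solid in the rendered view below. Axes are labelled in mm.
Reading the render: the shape is an L-shaped prism: outer 17 × 18 mm, arm thicknesses ≈ 7 mm (horizontal) and 5 mm (vertical), extruded 7 mm in z (dimensions read to the nearest mm from the axis ticks). For the STL, each face is triangulated and given an outward normal.

solid part
  facet normal 0.0000 0.0000 -1.0000
    outer loop
      vertex 17.000 7.000 0.000
      vertex 17.000 0.000 0.000
      vertex 0.000 0.000 0.000
    endloop
  endfacet
  facet normal 0.0000 0.0000 -1.0000
    outer loop
      vertex 5.000 7.000 0.000
      vertex 17.000 7.000 0.000
      vertex 0.000 0.000 0.000
    endloop
  endfacet
  facet normal 0.0000 0.0000 -1.0000
    outer loop
      vertex 5.000 18.000 0.000
      vertex 5.000 7.000 0.000
      vertex 0.000 0.000 0.000
    endloop
  endfacet
  facet normal 0.0000 0.0000 -1.0000
    outer loop
      vertex 0.000 18.000 0.000
      vertex 5.000 18.000 0.000
      vertex 0.000 0.000 0.000
    endloop
  endfacet
  facet normal 0.0000 0.0000 1.0000
    outer loop
      vertex 0.000 0.000 7.000
      vertex 17.000 0.000 7.000
      vertex 17.000 7.000 7.000
    endloop
  endfacet
  facet normal 0.0000 0.0000 1.0000
    outer loop
      vertex 0.000 0.000 7.000
      vertex 17.000 7.000 7.000
      vertex 5.000 7.000 7.000
    endloop
  endfacet
  facet normal 0.0000 0.0000 1.0000
    outer loop
      vertex 0.000 0.000 7.000
      vertex 5.000 7.000 7.000
      vertex 5.000 18.000 7.000
    endloop
  endfacet
  facet normal 0.0000 0.0000 1.0000
    outer loop
      vertex 0.000 0.000 7.000
      vertex 5.000 18.000 7.000
      vertex 0.000 18.000 7.000
    endloop
  endfacet
  facet normal 0.0000 -1.0000 0.0000
    outer loop
      vertex 0.000 0.000 0.000
      vertex 17.000 0.000 0.000
      vertex 17.000 0.000 7.000
    endloop
  endfacet
  facet normal 0.0000 -1.0000 0.0000
    outer loop
      vertex 0.000 0.000 0.000
      vertex 17.000 0.000 7.000
      vertex 0.000 0.000 7.000
    endloop
  endfacet
  facet normal 1.0000 0.0000 0.0000
    outer loop
      vertex 17.000 0.000 0.000
      vertex 17.000 7.000 0.000
      vertex 17.000 7.000 7.000
    endloop
  endfacet
  facet normal 1.0000 0.0000 0.0000
    outer loop
      vertex 17.000 0.000 0.000
      vertex 17.000 7.000 7.000
      vertex 17.000 0.000 7.000
    endloop
  endfacet
  facet normal 0.0000 1.0000 0.0000
    outer loop
      vertex 17.000 7.000 0.000
      vertex 5.000 7.000 0.000
      vertex 5.000 7.000 7.000
    endloop
  endfacet
  facet normal 0.0000 1.0000 0.0000
    outer loop
      vertex 17.000 7.000 0.000
      vertex 5.000 7.000 7.000
      vertex 17.000 7.000 7.000
    endloop
  endfacet
  facet normal 1.0000 0.0000 0.0000
    outer loop
      vertex 5.000 7.000 0.000
      vertex 5.000 18.000 0.000
      vertex 5.000 18.000 7.000
    endloop
  endfacet
  facet normal 1.0000 0.0000 0.0000
    outer loop
      vertex 5.000 7.000 0.000
      vertex 5.000 18.000 7.000
      vertex 5.000 7.000 7.000
    endloop
  endfacet
  facet normal 0.0000 1.0000 0.0000
    outer loop
      vertex 5.000 18.000 0.000
      vertex 0.000 18.000 0.000
      vertex 0.000 18.000 7.000
    endloop
  endfacet
  facet normal 0.0000 1.0000 0.0000
    outer loop
      vertex 5.000 18.000 0.000
      vertex 0.000 18.000 7.000
      vertex 5.000 18.000 7.000
    endloop
  endfacet
  facet normal -1.0000 0.0000 0.0000
    outer loop
      vertex 0.000 18.000 0.000
      vertex 0.000 0.000 0.000
      vertex 0.000 0.000 7.000
    endloop
  endfacet
  facet normal -1.0000 0.0000 0.0000
    outer loop
      vertex 0.000 18.000 0.000
      vertex 0.000 0.000 7.000
      vertex 0.000 18.000 7.000
    endloop
  endfacet
endsolid part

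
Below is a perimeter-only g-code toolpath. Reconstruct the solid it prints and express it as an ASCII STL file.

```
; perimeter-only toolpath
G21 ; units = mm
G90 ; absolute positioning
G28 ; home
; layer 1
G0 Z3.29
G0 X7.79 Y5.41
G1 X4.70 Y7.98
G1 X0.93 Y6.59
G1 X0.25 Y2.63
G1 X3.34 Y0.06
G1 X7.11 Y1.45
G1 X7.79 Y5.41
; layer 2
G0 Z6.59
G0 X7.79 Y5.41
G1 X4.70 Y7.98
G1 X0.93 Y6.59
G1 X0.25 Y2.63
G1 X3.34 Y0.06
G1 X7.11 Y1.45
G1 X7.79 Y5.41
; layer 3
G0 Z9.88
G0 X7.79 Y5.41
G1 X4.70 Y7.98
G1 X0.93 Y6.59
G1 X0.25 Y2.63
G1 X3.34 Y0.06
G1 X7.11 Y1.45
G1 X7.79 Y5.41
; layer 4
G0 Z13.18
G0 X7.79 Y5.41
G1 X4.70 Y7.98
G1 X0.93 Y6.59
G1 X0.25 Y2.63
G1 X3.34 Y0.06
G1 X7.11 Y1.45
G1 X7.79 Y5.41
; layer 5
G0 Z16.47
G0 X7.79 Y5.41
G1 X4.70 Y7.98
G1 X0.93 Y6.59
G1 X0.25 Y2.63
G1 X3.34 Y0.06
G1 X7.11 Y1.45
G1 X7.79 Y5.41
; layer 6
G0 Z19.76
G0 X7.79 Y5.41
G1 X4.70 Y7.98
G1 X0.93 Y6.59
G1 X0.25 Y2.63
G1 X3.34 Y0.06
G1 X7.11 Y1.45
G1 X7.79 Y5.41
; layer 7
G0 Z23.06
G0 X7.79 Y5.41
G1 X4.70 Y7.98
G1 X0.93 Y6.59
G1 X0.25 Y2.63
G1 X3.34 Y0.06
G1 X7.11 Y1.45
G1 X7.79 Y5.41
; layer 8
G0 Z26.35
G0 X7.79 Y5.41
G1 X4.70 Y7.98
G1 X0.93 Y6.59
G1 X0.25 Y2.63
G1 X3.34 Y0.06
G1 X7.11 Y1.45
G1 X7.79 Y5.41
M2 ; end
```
solid part
  facet normal 0.0000 0.0000 -1.0000
    outer loop
      vertex 0.93 6.59 0.00
      vertex 4.70 7.98 0.00
      vertex 7.79 5.41 0.00
    endloop
  endfacet
  facet normal 0.0000 0.0000 -1.0000
    outer loop
      vertex 0.25 2.63 0.00
      vertex 0.93 6.59 0.00
      vertex 7.79 5.41 0.00
    endloop
  endfacet
  facet normal 0.0000 0.0000 -1.0000
    outer loop
      vertex 3.34 0.06 0.00
      vertex 0.25 2.63 0.00
      vertex 7.79 5.41 0.00
    endloop
  endfacet
  facet normal 0.0000 0.0000 -1.0000
    outer loop
      vertex 7.11 1.45 0.00
      vertex 3.34 0.06 0.00
      vertex 7.79 5.41 0.00
    endloop
  endfacet
  facet normal 0.0000 0.0000 1.0000
    outer loop
      vertex 7.79 5.41 26.35
      vertex 4.70 7.98 26.35
      vertex 0.93 6.59 26.35
    endloop
  endfacet
  facet normal 0.0000 0.0000 1.0000
    outer loop
      vertex 7.79 5.41 26.35
      vertex 0.93 6.59 26.35
      vertex 0.25 2.63 26.35
    endloop
  endfacet
  facet normal 0.0000 0.0000 1.0000
    outer loop
      vertex 7.79 5.41 26.35
      vertex 0.25 2.63 26.35
      vertex 3.34 0.06 26.35
    endloop
  endfacet
  facet normal 0.0000 0.0000 1.0000
    outer loop
      vertex 7.79 5.41 26.35
      vertex 3.34 0.06 26.35
      vertex 7.11 1.45 26.35
    endloop
  endfacet
  facet normal 0.6394 0.7688 0.0000
    outer loop
      vertex 7.79 5.41 0.00
      vertex 4.70 7.98 0.00
      vertex 4.70 7.98 26.35
    endloop
  endfacet
  facet normal 0.6394 0.7688 0.0000
    outer loop
      vertex 7.79 5.41 0.00
      vertex 4.70 7.98 26.35
      vertex 7.79 5.41 26.35
    endloop
  endfacet
  facet normal -0.3459 0.9383 0.0000
    outer loop
      vertex 4.70 7.98 0.00
      vertex 0.93 6.59 0.00
      vertex 0.93 6.59 26.35
    endloop
  endfacet
  facet normal -0.3459 0.9383 0.0000
    outer loop
      vertex 4.70 7.98 0.00
      vertex 0.93 6.59 26.35
      vertex 4.70 7.98 26.35
    endloop
  endfacet
  facet normal -0.9856 0.1692 0.0000
    outer loop
      vertex 0.93 6.59 0.00
      vertex 0.25 2.63 0.00
      vertex 0.25 2.63 26.35
    endloop
  endfacet
  facet normal -0.9856 0.1692 0.0000
    outer loop
      vertex 0.93 6.59 0.00
      vertex 0.25 2.63 26.35
      vertex 0.93 6.59 26.35
    endloop
  endfacet
  facet normal -0.6394 -0.7688 0.0000
    outer loop
      vertex 0.25 2.63 0.00
      vertex 3.34 0.06 0.00
      vertex 3.34 0.06 26.35
    endloop
  endfacet
  facet normal -0.6394 -0.7688 0.0000
    outer loop
      vertex 0.25 2.63 0.00
      vertex 3.34 0.06 26.35
      vertex 0.25 2.63 26.35
    endloop
  endfacet
  facet normal 0.3459 -0.9383 0.0000
    outer loop
      vertex 3.34 0.06 0.00
      vertex 7.11 1.45 0.00
      vertex 7.11 1.45 26.35
    endloop
  endfacet
  facet normal 0.3459 -0.9383 0.0000
    outer loop
      vertex 3.34 0.06 0.00
      vertex 7.11 1.45 26.35
      vertex 3.34 0.06 26.35
    endloop
  endfacet
  facet normal 0.9856 -0.1692 0.0000
    outer loop
      vertex 7.11 1.45 0.00
      vertex 7.79 5.41 0.00
      vertex 7.79 5.41 26.35
    endloop
  endfacet
  facet normal 0.9856 -0.1692 0.0000
    outer loop
      vertex 7.11 1.45 0.00
      vertex 7.79 5.41 26.35
      vertex 7.11 1.45 26.35
    endloop
  endfacet
endsolid part

The G0 Z moves step by Δz≈3.29 mm. Every layer's G1 loop is the same polygon, so the solid is a straight extrusion of it from z=0 to z≈26.4. Closing with flat bottom and top caps and triangulating gives 20 facets — a regular 6-sided prism (a cylinder approximated with 6 flat sides), circumscribed radius ≈ 4.02 mm, height ≈ 26.4 mm.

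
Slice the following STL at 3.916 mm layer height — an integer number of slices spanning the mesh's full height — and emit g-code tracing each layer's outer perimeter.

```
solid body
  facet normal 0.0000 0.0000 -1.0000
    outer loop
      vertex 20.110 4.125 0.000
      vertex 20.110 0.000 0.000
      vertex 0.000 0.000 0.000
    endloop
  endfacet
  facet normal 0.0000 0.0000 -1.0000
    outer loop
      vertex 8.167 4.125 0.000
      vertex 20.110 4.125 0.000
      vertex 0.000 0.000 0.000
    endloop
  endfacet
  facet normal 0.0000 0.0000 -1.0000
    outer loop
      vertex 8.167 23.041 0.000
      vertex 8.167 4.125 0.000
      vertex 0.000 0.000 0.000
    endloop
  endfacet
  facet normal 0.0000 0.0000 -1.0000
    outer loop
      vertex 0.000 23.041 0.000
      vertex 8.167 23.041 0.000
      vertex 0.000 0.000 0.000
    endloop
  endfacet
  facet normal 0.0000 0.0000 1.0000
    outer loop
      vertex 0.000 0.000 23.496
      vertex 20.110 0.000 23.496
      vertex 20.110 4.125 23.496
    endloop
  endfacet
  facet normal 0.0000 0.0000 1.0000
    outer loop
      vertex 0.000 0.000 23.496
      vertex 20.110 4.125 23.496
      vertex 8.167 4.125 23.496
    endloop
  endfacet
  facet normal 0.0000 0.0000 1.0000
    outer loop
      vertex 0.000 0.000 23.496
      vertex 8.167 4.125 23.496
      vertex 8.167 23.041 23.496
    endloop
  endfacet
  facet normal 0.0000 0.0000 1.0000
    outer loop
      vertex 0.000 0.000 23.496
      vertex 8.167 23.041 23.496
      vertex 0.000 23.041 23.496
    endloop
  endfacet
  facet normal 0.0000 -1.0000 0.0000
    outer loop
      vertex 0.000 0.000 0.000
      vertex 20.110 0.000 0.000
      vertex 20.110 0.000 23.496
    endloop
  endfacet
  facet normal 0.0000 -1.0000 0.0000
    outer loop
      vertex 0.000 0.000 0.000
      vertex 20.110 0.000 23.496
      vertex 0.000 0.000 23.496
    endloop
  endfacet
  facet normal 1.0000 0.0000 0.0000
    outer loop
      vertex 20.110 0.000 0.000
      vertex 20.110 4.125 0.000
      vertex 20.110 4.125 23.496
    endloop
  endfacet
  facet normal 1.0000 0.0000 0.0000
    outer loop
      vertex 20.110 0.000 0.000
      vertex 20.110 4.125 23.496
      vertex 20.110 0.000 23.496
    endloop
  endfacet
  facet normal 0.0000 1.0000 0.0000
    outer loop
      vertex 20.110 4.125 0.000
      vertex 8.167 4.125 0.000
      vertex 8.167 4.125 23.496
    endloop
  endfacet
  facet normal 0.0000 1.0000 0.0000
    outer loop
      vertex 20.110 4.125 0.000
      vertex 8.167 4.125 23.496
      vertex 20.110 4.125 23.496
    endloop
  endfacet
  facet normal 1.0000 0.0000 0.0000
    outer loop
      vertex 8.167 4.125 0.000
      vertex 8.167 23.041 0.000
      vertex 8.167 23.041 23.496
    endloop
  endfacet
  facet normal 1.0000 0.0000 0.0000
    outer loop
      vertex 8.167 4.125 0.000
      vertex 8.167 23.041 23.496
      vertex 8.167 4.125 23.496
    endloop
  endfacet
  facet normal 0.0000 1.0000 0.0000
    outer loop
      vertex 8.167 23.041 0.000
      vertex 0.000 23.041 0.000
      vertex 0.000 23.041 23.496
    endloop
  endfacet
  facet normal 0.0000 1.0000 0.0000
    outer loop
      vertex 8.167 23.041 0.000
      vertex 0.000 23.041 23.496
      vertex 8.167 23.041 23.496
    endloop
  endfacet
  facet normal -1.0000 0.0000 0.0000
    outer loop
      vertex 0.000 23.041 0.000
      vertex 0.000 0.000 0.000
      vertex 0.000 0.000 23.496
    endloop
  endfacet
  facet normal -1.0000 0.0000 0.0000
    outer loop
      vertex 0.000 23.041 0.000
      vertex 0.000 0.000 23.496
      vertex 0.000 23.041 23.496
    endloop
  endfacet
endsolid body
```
; perimeter-only toolpath
G21 ; units = mm
G90 ; absolute positioning
G28 ; home
; layer 1
G0 Z3.916
G0 X0.000 Y0.000
G1 X20.110 Y0.000
G1 X20.110 Y4.125
G1 X8.167 Y4.125
G1 X8.167 Y23.041
G1 X0.000 Y23.041
G1 X0.000 Y0.000
; layer 2
G0 Z7.832
G0 X0.000 Y0.000
G1 X20.110 Y0.000
G1 X20.110 Y4.125
G1 X8.167 Y4.125
G1 X8.167 Y23.041
G1 X0.000 Y23.041
G1 X0.000 Y0.000
; layer 3
G0 Z11.748
G0 X0.000 Y0.000
G1 X20.110 Y0.000
G1 X20.110 Y4.125
G1 X8.167 Y4.125
G1 X8.167 Y23.041
G1 X0.000 Y23.041
G1 X0.000 Y0.000
; layer 4
G0 Z15.664
G0 X0.000 Y0.000
G1 X20.110 Y0.000
G1 X20.110 Y4.125
G1 X8.167 Y4.125
G1 X8.167 Y23.041
G1 X0.000 Y23.041
G1 X0.000 Y0.000
; layer 5
G0 Z19.580
G0 X0.000 Y0.000
G1 X20.110 Y0.000
G1 X20.110 Y4.125
G1 X8.167 Y4.125
G1 X8.167 Y23.041
G1 X0.000 Y23.041
G1 X0.000 Y0.000
; layer 6
G0 Z23.496
G0 X0.000 Y0.000
G1 X20.110 Y0.000
G1 X20.110 Y4.125
G1 X8.167 Y4.125
G1 X8.167 Y23.041
G1 X0.000 Y23.041
G1 X0.000 Y0.000
M2 ; end

The solid is an L-shaped prism: outer 20.1 × 23 mm, arm thicknesses ≈ 4.12 mm (horizontal) and 8.17 mm (vertical), extruded 23.5 mm in z. Slicing at Δz = 3.916 mm — 6 equal slices spanning the solid's height, so layer i sits at z = i·h/6 — gives 6 non-empty perimeters. Each is a 6-segment closed polygon; G0 lifts to the layer z and rapids to the start vertex, then G1 traces the edges.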